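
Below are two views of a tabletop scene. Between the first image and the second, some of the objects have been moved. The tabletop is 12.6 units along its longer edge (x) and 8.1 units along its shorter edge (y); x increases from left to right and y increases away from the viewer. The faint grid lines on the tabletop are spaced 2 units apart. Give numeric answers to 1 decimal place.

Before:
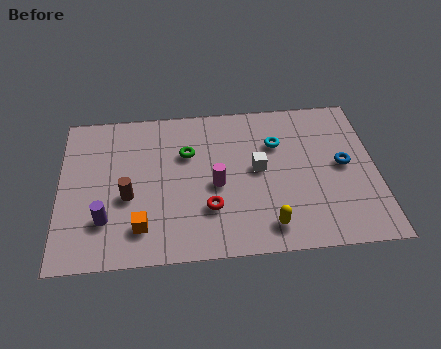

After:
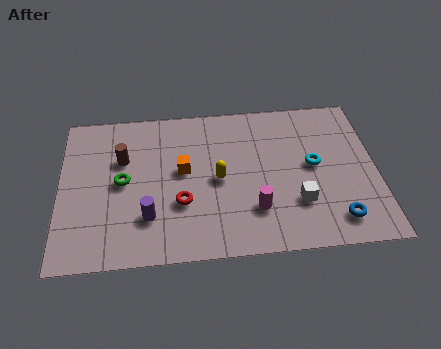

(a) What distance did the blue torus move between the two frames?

2.8

From (11.3, 4.2) to (10.9, 1.4), the blue torus covered √(0.4² + 2.8²) ≈ 2.8 units.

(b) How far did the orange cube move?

3.3

The orange cube moved from about (3.2, 1.7) to (4.9, 4.5), a distance of √(1.7² + 2.8²) ≈ 3.3.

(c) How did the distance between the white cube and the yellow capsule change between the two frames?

+0.4

Before: roughly 3.0 units apart; after: 3.4. That's 0.4 units further apart.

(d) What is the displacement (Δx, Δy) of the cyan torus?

(1.4, -1.3)

The cyan torus started near (8.7, 5.6) and ended near (10.1, 4.3).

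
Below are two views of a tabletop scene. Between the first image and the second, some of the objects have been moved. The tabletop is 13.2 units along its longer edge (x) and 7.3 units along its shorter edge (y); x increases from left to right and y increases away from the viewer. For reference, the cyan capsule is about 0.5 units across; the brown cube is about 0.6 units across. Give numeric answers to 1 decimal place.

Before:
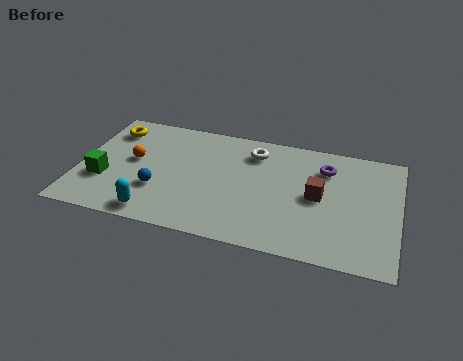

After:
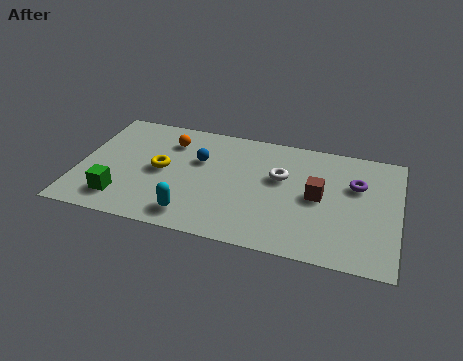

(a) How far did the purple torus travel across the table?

1.5

The purple torus moved from about (10.1, 5.5) to (11.4, 4.8), a distance of √(1.3² + 0.7²) ≈ 1.5.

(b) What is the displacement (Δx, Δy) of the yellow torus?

(2.3, -2.1)

From the two frames, the yellow torus sits at roughly (1.1, 5.8) before and (3.4, 3.7) after.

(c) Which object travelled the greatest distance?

the yellow torus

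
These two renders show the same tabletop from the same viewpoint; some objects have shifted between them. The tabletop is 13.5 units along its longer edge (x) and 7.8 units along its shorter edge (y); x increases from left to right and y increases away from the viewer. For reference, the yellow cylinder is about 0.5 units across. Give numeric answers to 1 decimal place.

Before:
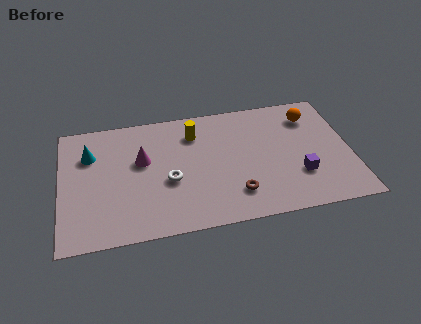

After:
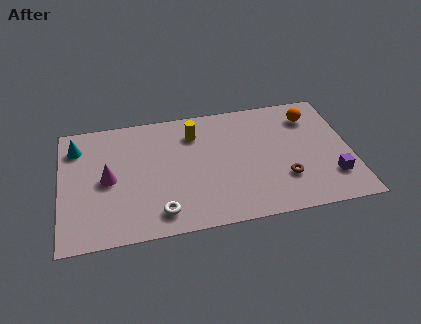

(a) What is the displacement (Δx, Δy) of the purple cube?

(1.5, -0.4)

From the two frames, the purple cube sits at roughly (11.0, 2.4) before and (12.5, 2.0) after.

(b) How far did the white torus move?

2.0

The white torus was near (5.0, 3.2) before and (4.5, 1.3) after, so it travelled √(0.5² + 1.9²) ≈ 2.0 units.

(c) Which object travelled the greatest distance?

the brown torus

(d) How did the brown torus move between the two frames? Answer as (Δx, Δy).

(2.3, 0.5)

The brown torus started near (8.0, 1.8) and ended near (10.3, 2.3).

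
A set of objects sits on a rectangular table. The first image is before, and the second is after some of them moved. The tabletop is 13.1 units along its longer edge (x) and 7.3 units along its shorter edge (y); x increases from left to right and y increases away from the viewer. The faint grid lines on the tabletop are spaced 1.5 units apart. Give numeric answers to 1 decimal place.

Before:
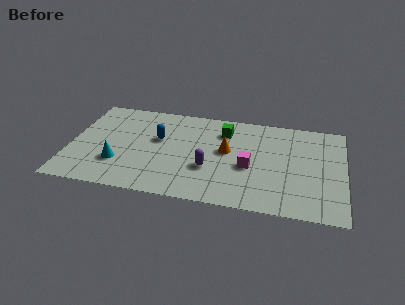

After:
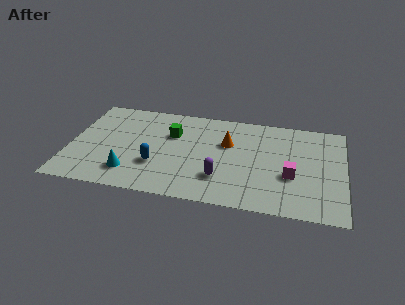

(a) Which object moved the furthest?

the green cube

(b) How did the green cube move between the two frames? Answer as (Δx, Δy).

(-2.5, -0.7)

The green cube started near (7.3, 5.6) and ended near (4.8, 4.9).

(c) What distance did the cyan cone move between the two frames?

0.8

From (2.4, 2.2) to (3.0, 1.6), the cyan cone covered √(0.6² + 0.6²) ≈ 0.8 units.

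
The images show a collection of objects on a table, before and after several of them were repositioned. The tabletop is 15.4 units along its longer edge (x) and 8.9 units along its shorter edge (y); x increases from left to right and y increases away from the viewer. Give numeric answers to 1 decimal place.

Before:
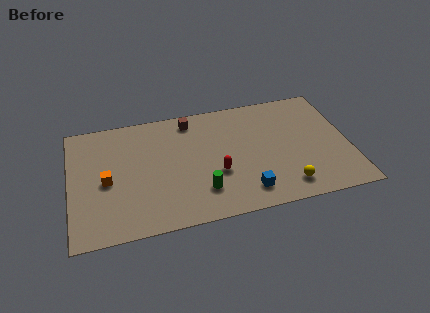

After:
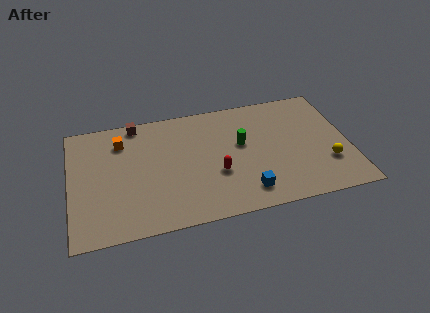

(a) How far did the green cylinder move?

3.8

The green cylinder moved from about (7.1, 2.2) to (9.5, 5.2), a distance of √(2.4² + 3.0²) ≈ 3.8.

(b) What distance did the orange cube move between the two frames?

2.9

From (2.0, 4.1) to (2.9, 6.9), the orange cube covered √(0.9² + 2.8²) ≈ 2.9 units.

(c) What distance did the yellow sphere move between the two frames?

2.7

The yellow sphere moved from about (11.7, 1.5) to (14.1, 2.7), a distance of √(2.4² + 1.2²) ≈ 2.7.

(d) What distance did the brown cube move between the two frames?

3.0

The brown cube moved from about (6.8, 7.7) to (3.8, 8.1), a distance of √(3.0² + 0.4²) ≈ 3.0.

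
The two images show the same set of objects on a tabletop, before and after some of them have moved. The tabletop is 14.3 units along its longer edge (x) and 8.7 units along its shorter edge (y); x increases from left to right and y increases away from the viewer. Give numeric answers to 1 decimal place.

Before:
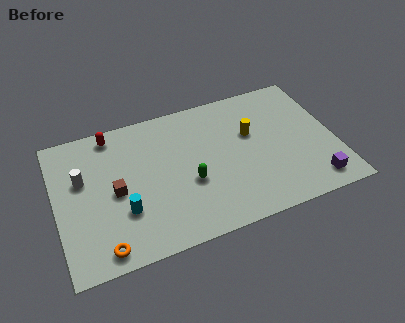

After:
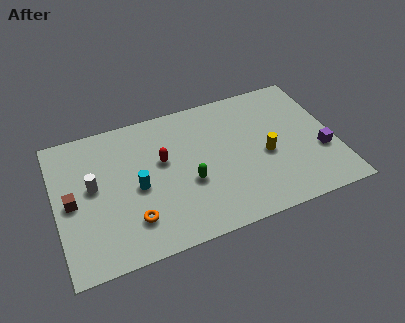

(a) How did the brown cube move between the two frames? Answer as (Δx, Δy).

(-2.2, 0.1)

The brown cube was at about (3.0, 4.1) and moved to about (0.8, 4.2).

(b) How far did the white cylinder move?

0.8

The white cylinder moved from about (1.4, 5.4) to (1.9, 4.8), a distance of √(0.5² + 0.6²) ≈ 0.8.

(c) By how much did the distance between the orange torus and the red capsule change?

-3.2

The distance was about 6.8 in the first image and 3.6 in the second, so they moved 3.2 units closer together.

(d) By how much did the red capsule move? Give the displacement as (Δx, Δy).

(2.4, -2.5)

The red capsule was at about (3.1, 7.7) and moved to about (5.5, 5.2).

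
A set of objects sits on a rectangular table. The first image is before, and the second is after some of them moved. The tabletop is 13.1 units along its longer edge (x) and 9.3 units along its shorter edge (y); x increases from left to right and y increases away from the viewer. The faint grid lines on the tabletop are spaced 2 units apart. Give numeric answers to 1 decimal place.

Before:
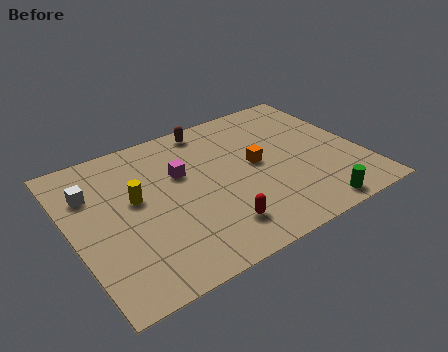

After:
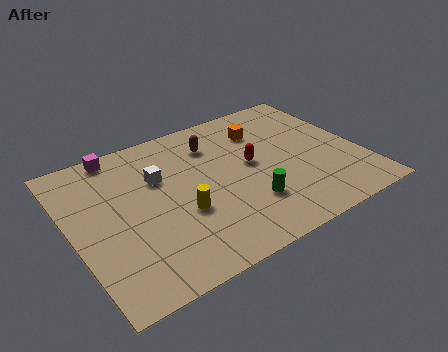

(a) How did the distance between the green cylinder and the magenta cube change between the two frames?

+0.6

They were about 7.1 units apart before and 7.7 after — 0.6 units further apart.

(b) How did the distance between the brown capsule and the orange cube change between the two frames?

-1.5

Before: roughly 3.8 units apart; after: 2.3. That's 1.5 units closer together.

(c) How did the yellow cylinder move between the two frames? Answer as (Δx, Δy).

(1.8, -1.8)

From the two frames, the yellow cylinder sits at roughly (2.9, 5.3) before and (4.7, 3.5) after.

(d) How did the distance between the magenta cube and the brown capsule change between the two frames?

+1.5

They were about 2.9 units apart before and 4.4 after — 1.5 units further apart.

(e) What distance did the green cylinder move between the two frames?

3.1

The green cylinder was near (10.2, 0.9) before and (7.6, 2.6) after, so it travelled √(2.6² + 1.7²) ≈ 3.1 units.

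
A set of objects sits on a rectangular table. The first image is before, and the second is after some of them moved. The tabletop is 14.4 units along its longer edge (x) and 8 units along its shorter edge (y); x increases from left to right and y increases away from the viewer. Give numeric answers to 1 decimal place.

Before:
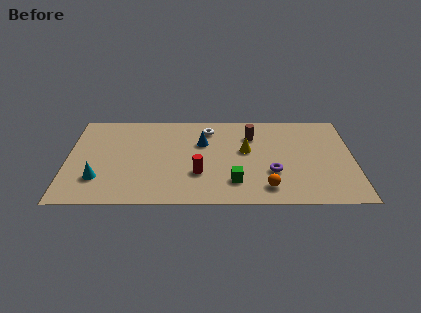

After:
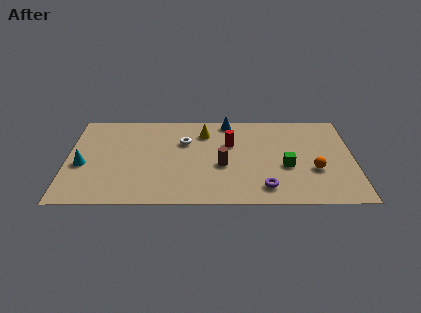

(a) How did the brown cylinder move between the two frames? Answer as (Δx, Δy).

(-1.5, -2.6)

The brown cylinder started near (9.3, 5.9) and ended near (7.8, 3.3).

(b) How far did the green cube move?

2.9

From (8.4, 1.9) to (11.0, 3.2), the green cube covered √(2.6² + 1.3²) ≈ 2.9 units.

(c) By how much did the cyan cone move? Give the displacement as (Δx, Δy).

(-0.8, 1.2)

The cyan cone was at about (1.6, 2.2) and moved to about (0.8, 3.4).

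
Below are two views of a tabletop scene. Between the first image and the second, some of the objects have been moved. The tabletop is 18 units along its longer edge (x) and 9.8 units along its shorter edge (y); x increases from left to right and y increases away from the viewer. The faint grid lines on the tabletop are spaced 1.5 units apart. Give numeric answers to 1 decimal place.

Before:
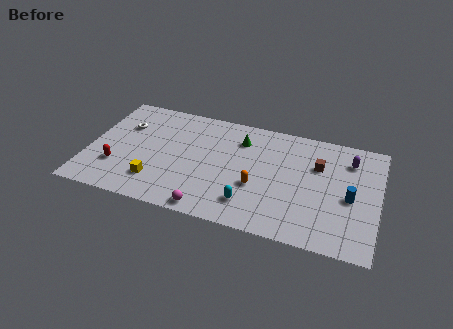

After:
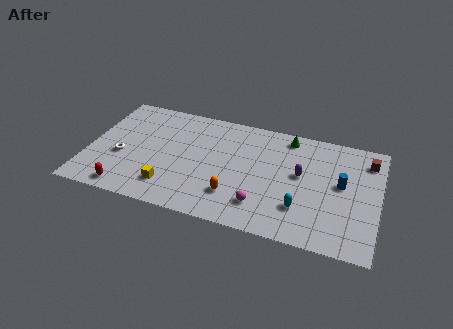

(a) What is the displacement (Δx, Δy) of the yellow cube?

(0.9, -0.2)

The yellow cube started near (4.4, 2.3) and ended near (5.3, 2.1).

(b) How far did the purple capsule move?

3.6

The purple capsule moved from about (16.1, 7.6) to (13.2, 5.5), a distance of √(2.9² + 2.1²) ≈ 3.6.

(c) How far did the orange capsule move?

1.8

The orange capsule moved from about (10.6, 3.7) to (9.3, 2.5), a distance of √(1.3² + 1.2²) ≈ 1.8.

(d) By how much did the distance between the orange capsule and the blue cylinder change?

+1.3

Before: roughly 5.7 units apart; after: 7.0. That's 1.3 units further apart.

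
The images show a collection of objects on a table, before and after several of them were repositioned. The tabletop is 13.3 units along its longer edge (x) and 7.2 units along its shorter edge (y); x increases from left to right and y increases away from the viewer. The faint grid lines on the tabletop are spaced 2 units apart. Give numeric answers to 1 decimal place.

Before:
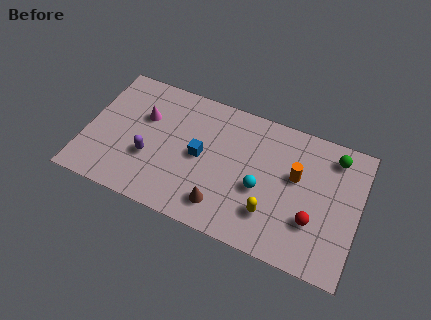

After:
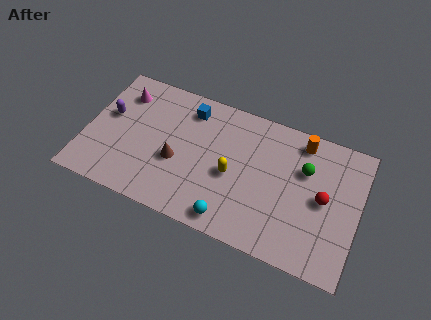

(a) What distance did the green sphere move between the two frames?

1.8

The green sphere moved from about (11.9, 6.0) to (10.6, 4.8), a distance of √(1.3² + 1.2²) ≈ 1.8.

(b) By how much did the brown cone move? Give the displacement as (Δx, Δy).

(-2.4, 1.5)

The brown cone started near (6.9, 1.4) and ended near (4.5, 2.9).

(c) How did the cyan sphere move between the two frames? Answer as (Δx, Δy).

(-1.2, -2.1)

The cyan sphere started near (8.6, 3.0) and ended near (7.4, 0.9).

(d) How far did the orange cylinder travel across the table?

1.9

From (10.2, 4.3) to (10.3, 6.2), the orange cylinder covered √(0.1² + 1.9²) ≈ 1.9 units.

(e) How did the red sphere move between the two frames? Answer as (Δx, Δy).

(0.4, 1.3)

The red sphere was at about (11.2, 2.3) and moved to about (11.6, 3.6).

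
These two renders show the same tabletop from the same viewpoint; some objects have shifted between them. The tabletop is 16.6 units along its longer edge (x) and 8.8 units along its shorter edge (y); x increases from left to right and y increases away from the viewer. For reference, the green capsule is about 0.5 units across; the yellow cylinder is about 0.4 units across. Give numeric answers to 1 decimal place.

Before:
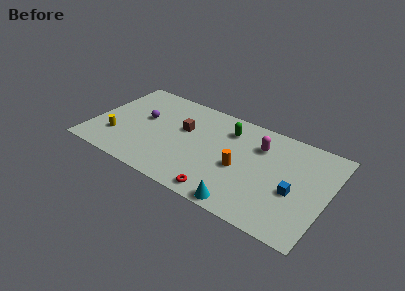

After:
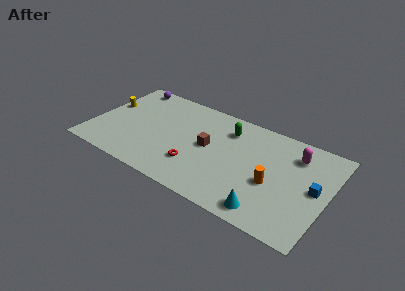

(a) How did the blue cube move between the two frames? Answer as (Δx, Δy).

(1.3, 0.9)

From the two frames, the blue cube sits at roughly (14.4, 3.6) before and (15.7, 4.5) after.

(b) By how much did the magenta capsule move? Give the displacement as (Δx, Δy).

(2.5, 0.4)

From the two frames, the magenta capsule sits at roughly (11.6, 6.4) before and (14.1, 6.8) after.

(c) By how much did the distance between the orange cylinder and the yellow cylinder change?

+3.4

Before: roughly 8.8 units apart; after: 12.2. That's 3.4 units further apart.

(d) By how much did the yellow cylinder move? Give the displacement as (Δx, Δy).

(-1.1, 2.8)

The yellow cylinder was at about (1.9, 2.5) and moved to about (0.8, 5.3).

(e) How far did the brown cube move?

2.1

The brown cube was near (6.3, 5.4) before and (8.2, 4.6) after, so it travelled √(1.9² + 0.8²) ≈ 2.1 units.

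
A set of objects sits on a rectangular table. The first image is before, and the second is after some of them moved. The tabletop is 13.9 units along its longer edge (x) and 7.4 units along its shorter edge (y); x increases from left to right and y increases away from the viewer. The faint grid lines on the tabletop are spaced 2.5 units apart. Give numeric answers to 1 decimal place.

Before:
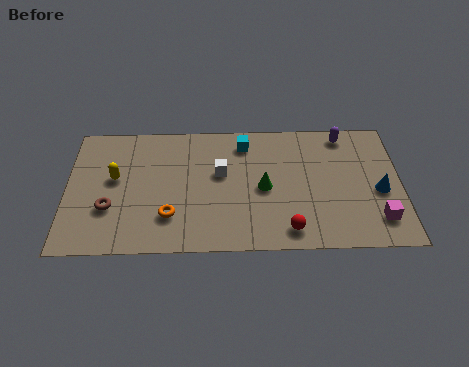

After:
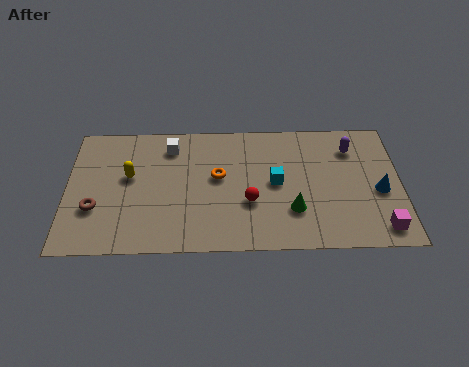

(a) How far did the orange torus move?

3.0

From (4.3, 2.0) to (6.3, 4.2), the orange torus covered √(2.0² + 2.2²) ≈ 3.0 units.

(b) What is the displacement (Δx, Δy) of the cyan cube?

(1.3, -2.3)

The cyan cube started near (7.4, 6.1) and ended near (8.7, 3.8).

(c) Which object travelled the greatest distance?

the orange torus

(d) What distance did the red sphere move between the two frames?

2.3

From (9.2, 1.1) to (7.6, 2.7), the red sphere covered √(1.6² + 1.6²) ≈ 2.3 units.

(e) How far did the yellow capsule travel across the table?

0.6

The yellow capsule was near (2.0, 4.2) before and (2.6, 4.3) after, so it travelled √(0.6² + 0.1²) ≈ 0.6 units.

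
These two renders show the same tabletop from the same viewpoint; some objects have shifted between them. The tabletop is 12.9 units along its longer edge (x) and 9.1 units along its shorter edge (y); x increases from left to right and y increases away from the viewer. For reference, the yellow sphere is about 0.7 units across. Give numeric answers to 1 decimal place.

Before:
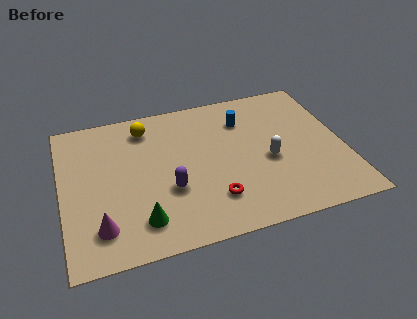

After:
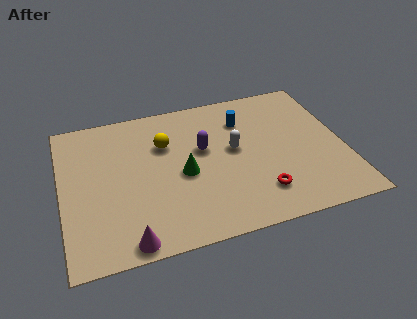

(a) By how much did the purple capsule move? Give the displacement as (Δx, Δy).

(1.7, 2.1)

The purple capsule started near (4.8, 3.3) and ended near (6.5, 5.4).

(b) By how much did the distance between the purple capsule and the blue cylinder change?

-2.7

They were about 5.1 units apart before and 2.4 after — 2.7 units closer together.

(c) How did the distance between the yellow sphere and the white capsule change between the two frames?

-3.2

Before: roughly 6.5 units apart; after: 3.3. That's 3.2 units closer together.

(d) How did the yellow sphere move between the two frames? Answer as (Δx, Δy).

(0.8, -1.3)

The yellow sphere started near (4.0, 7.5) and ended near (4.8, 6.2).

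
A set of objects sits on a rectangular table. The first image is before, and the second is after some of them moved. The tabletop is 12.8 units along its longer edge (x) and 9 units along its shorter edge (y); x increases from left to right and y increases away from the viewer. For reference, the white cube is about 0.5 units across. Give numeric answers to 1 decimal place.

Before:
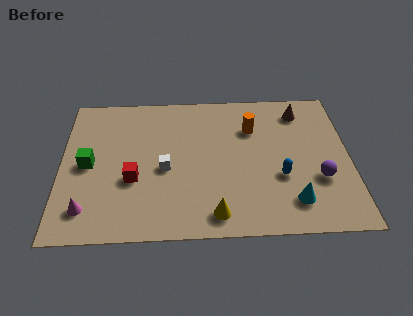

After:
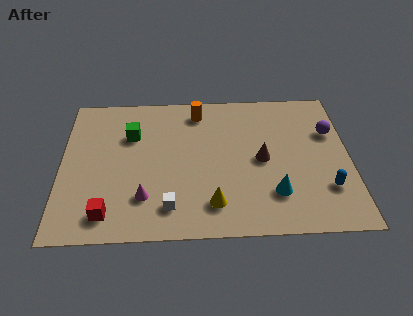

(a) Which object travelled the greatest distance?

the brown cone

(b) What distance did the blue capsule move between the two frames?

2.2

The blue capsule moved from about (9.7, 3.3) to (11.7, 2.5), a distance of √(2.0² + 0.8²) ≈ 2.2.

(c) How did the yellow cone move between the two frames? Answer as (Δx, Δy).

(-0.1, 0.6)

From the two frames, the yellow cone sits at roughly (6.8, 1.2) before and (6.7, 1.8) after.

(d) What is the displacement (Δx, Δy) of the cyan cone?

(-0.8, 0.5)

The cyan cone started near (10.2, 1.8) and ended near (9.4, 2.3).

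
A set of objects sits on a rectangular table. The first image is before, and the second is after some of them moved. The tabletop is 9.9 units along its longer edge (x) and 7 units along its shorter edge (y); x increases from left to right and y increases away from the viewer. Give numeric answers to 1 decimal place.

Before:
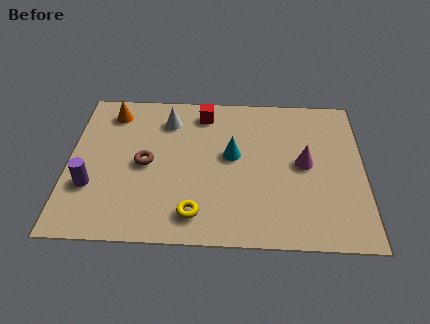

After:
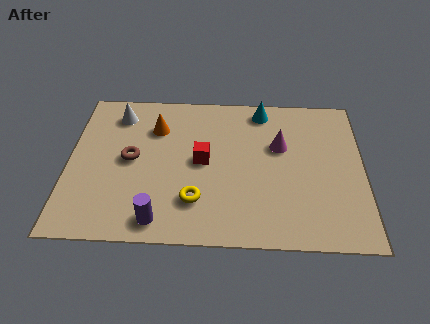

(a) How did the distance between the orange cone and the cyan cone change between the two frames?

-0.8

Before: roughly 4.5 units apart; after: 3.7. That's 0.8 units closer together.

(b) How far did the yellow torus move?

0.6

The yellow torus moved from about (4.3, 1.2) to (4.3, 1.8), a distance of √(0.0² + 0.6²) ≈ 0.6.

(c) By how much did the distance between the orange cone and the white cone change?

-0.5

They were about 1.9 units apart before and 1.4 after — 0.5 units closer together.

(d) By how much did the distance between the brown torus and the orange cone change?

-1.0

Before: roughly 2.7 units apart; after: 1.7. That's 1.0 units closer together.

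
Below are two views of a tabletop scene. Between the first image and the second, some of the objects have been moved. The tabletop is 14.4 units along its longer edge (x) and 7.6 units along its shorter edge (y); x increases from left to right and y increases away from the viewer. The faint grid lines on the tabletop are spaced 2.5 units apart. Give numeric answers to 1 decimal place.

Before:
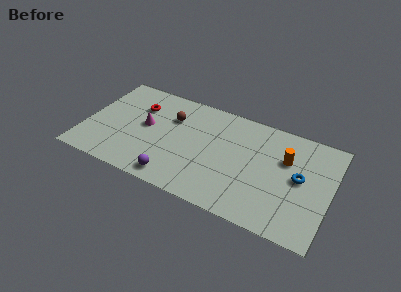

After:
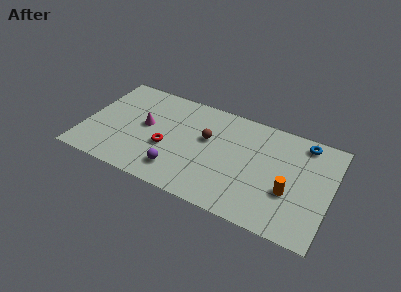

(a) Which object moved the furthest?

the red torus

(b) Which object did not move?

the magenta cone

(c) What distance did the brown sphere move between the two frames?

2.3

The brown sphere moved from about (4.9, 5.3) to (7.1, 4.6), a distance of √(2.2² + 0.7²) ≈ 2.3.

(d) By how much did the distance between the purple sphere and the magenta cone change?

-0.4

Before: roughly 3.7 units apart; after: 3.3. That's 0.4 units closer together.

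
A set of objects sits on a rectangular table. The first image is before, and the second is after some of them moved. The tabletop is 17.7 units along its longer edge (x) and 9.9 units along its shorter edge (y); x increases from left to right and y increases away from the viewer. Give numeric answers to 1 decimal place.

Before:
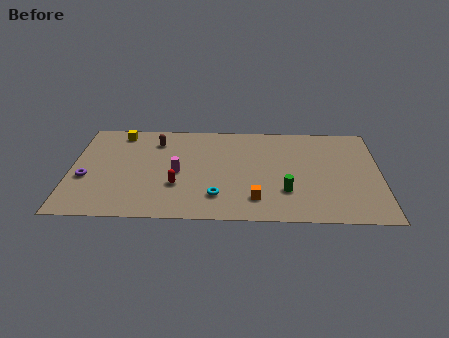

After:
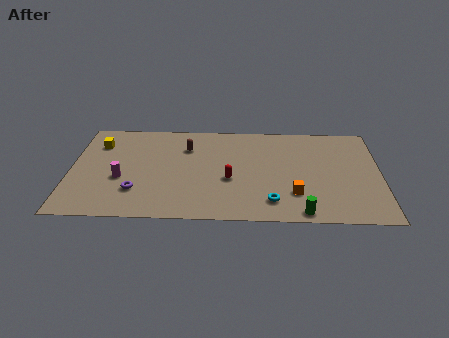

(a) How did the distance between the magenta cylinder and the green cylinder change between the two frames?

+4.3

They were about 6.4 units apart before and 10.7 after — 4.3 units further apart.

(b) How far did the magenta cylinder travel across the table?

3.3

The magenta cylinder was near (6.1, 4.6) before and (2.9, 3.9) after, so it travelled √(3.2² + 0.7²) ≈ 3.3 units.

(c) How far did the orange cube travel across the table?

2.3

The orange cube moved from about (10.6, 2.1) to (12.8, 2.7), a distance of √(2.2² + 0.6²) ≈ 2.3.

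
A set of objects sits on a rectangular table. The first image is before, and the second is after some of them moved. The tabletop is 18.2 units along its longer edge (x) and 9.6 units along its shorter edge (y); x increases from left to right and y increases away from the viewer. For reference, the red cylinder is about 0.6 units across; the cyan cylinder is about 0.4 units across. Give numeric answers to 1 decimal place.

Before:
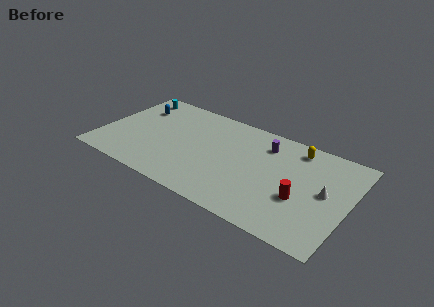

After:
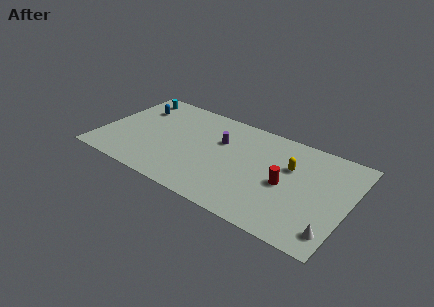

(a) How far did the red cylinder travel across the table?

1.4

The red cylinder was near (14.9, 3.6) before and (13.7, 4.4) after, so it travelled √(1.2² + 0.8²) ≈ 1.4 units.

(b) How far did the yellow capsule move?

2.0

From (14.0, 8.2) to (13.8, 6.2), the yellow capsule covered √(0.2² + 2.0²) ≈ 2.0 units.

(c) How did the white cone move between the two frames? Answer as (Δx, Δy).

(0.9, -3.3)

From the two frames, the white cone sits at roughly (16.5, 5.0) before and (17.4, 1.7) after.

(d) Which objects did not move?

the cyan cylinder and the blue capsule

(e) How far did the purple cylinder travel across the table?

3.4

The purple cylinder moved from about (11.8, 7.5) to (8.6, 6.3), a distance of √(3.2² + 1.2²) ≈ 3.4.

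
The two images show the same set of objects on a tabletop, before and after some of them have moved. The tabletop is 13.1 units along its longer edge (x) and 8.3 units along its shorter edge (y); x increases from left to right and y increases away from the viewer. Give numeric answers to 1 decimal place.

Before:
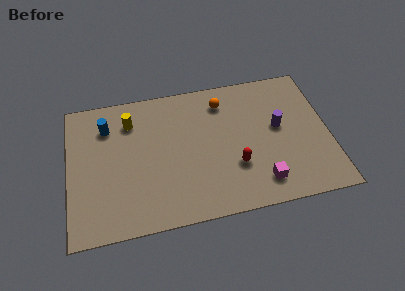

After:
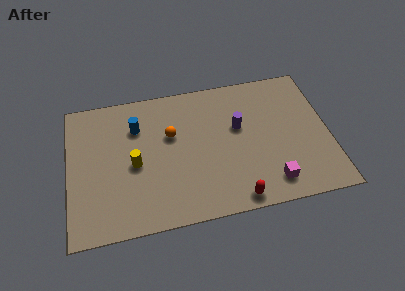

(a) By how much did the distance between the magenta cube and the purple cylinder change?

+0.6

They were about 3.3 units apart before and 3.9 after — 0.6 units further apart.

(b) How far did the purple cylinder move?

2.0

The purple cylinder was near (10.6, 4.6) before and (8.6, 5.0) after, so it travelled √(2.0² + 0.4²) ≈ 2.0 units.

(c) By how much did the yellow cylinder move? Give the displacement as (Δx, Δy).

(0.1, -2.6)

The yellow cylinder started near (3.2, 6.4) and ended near (3.3, 3.8).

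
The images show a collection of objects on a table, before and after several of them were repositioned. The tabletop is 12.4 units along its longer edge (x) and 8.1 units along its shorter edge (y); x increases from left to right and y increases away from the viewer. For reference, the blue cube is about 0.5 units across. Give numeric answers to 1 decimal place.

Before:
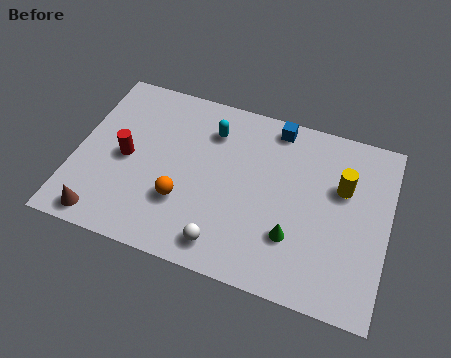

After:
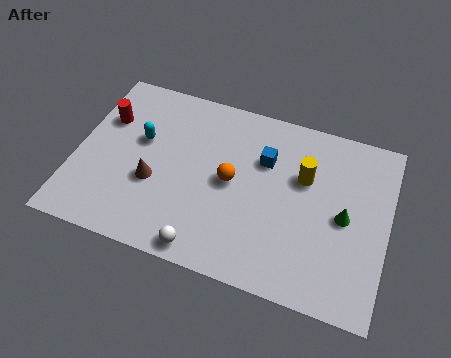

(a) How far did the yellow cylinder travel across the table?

1.5

From (10.5, 5.2) to (9.0, 5.2), the yellow cylinder covered √(1.5² + 0.0²) ≈ 1.5 units.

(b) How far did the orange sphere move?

2.3

The orange sphere moved from about (4.4, 2.6) to (6.2, 4.1), a distance of √(1.8² + 1.5²) ≈ 2.3.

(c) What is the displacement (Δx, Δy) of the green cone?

(1.9, 1.5)

The green cone started near (8.8, 2.4) and ended near (10.7, 3.9).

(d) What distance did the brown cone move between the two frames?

2.8

From (1.4, 0.9) to (3.2, 3.1), the brown cone covered √(1.8² + 2.2²) ≈ 2.8 units.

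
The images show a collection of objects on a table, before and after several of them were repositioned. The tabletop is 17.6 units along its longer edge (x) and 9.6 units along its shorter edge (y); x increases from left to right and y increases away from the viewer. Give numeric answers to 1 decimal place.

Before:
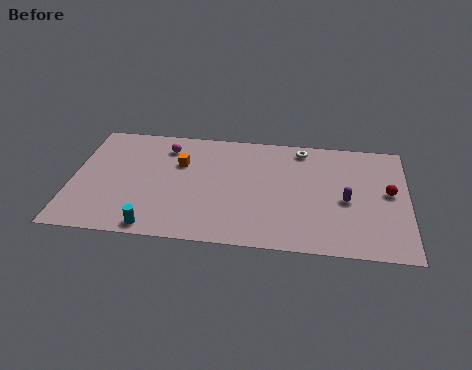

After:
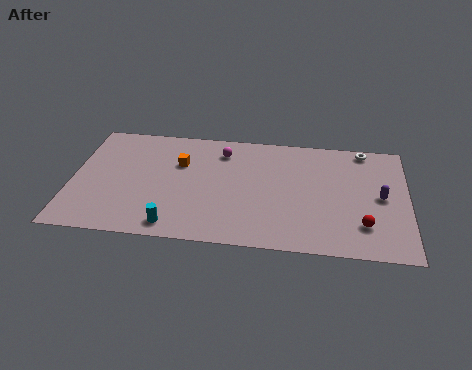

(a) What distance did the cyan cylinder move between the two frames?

1.0

The cyan cylinder was near (4.5, 0.9) before and (5.5, 1.2) after, so it travelled √(1.0² + 0.3²) ≈ 1.0 units.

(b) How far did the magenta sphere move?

3.0

From (4.8, 7.7) to (7.8, 7.7), the magenta sphere covered √(3.0² + 0.0²) ≈ 3.0 units.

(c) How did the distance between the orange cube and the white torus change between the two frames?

+3.3

The distance was about 6.7 in the first image and 10.0 in the second, so they moved 3.3 units further apart.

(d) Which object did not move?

the orange cube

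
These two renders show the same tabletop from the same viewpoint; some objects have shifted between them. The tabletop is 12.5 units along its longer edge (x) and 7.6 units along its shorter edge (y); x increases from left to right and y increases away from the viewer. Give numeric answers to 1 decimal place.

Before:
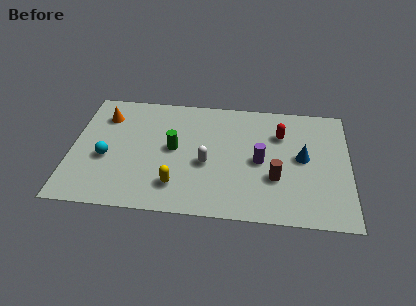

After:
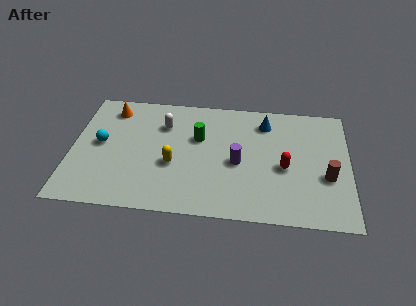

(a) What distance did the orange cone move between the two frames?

0.6

From (1.4, 5.8) to (1.7, 6.3), the orange cone covered √(0.3² + 0.5²) ≈ 0.6 units.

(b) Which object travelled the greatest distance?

the white capsule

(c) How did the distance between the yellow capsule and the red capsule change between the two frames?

-0.9

Before: roughly 5.9 units apart; after: 5.0. That's 0.9 units closer together.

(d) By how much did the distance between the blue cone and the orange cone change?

-2.2

The distance was about 9.2 in the first image and 7.0 in the second, so they moved 2.2 units closer together.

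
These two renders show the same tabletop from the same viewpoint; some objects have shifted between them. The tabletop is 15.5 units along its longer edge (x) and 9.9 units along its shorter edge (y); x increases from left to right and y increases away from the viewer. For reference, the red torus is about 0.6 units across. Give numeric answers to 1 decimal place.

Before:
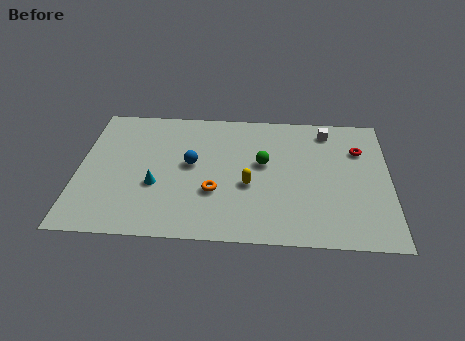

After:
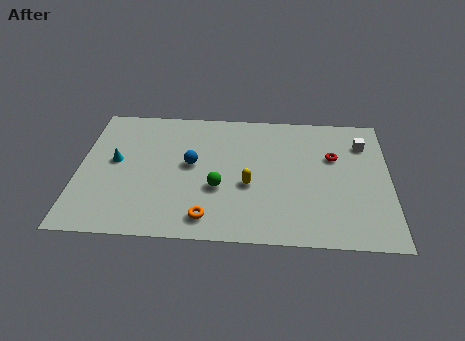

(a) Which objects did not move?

the blue sphere and the yellow capsule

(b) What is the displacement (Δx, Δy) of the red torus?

(-1.3, -0.6)

From the two frames, the red torus sits at roughly (14.0, 7.0) before and (12.7, 6.4) after.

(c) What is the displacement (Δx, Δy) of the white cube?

(1.8, -0.9)

The white cube started near (12.4, 8.4) and ended near (14.2, 7.5).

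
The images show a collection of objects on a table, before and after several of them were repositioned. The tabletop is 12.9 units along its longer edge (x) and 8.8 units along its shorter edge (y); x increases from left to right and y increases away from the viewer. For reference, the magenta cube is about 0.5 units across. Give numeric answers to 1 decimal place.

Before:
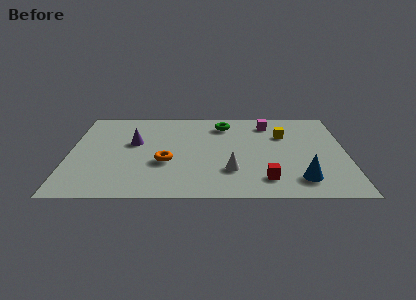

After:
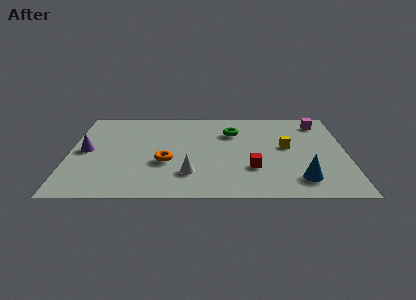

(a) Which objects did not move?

the blue cone and the orange torus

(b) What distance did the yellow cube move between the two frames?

1.2

The yellow cube moved from about (10.0, 6.0) to (10.1, 4.8), a distance of √(0.1² + 1.2²) ≈ 1.2.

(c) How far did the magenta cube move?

2.4

From (9.3, 7.2) to (11.7, 7.3), the magenta cube covered √(2.4² + 0.1²) ≈ 2.4 units.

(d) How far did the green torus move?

0.9

The green torus moved from about (7.2, 7.1) to (7.6, 6.3), a distance of √(0.4² + 0.8²) ≈ 0.9.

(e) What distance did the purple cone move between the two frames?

2.3

The purple cone was near (3.0, 5.2) before and (0.8, 4.4) after, so it travelled √(2.2² + 0.8²) ≈ 2.3 units.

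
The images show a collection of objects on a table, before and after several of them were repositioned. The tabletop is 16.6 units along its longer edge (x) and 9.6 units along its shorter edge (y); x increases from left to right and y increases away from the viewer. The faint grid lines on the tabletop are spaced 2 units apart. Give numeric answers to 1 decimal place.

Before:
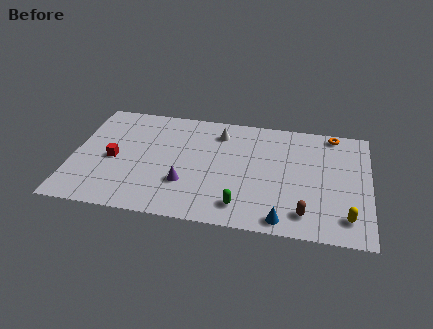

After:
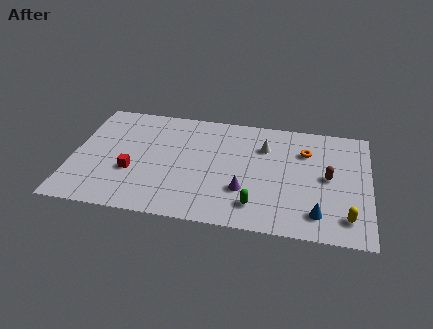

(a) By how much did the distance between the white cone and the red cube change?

+1.4

They were about 6.7 units apart before and 8.1 after — 1.4 units further apart.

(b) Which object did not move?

the yellow capsule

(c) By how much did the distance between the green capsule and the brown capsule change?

+1.4

Before: roughly 3.5 units apart; after: 4.9. That's 1.4 units further apart.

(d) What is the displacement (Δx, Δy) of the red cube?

(1.1, -0.9)

The red cube was at about (2.3, 4.4) and moved to about (3.4, 3.5).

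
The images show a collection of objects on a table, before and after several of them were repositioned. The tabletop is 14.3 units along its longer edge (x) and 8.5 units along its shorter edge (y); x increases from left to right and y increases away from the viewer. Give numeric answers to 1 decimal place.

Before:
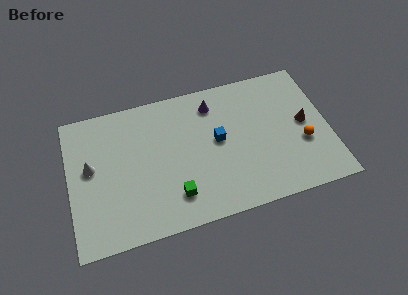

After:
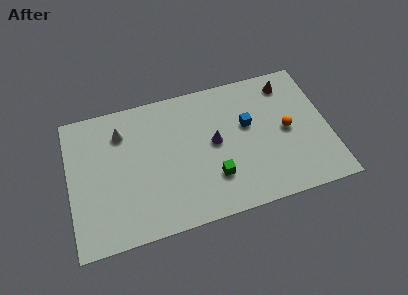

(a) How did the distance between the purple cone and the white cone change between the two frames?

-1.8

They were about 7.2 units apart before and 5.4 after — 1.8 units closer together.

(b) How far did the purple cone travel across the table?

2.4

The purple cone moved from about (8.1, 6.9) to (8.0, 4.5), a distance of √(0.1² + 2.4²) ≈ 2.4.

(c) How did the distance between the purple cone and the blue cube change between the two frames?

-0.3

The distance was about 2.3 in the first image and 2.0 in the second, so they moved 0.3 units closer together.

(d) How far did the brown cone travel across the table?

2.8

The brown cone moved from about (13.0, 4.4) to (12.3, 7.1), a distance of √(0.7² + 2.7²) ≈ 2.8.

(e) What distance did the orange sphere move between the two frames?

1.3

From (12.8, 3.2) to (12.0, 4.2), the orange sphere covered √(0.8² + 1.0²) ≈ 1.3 units.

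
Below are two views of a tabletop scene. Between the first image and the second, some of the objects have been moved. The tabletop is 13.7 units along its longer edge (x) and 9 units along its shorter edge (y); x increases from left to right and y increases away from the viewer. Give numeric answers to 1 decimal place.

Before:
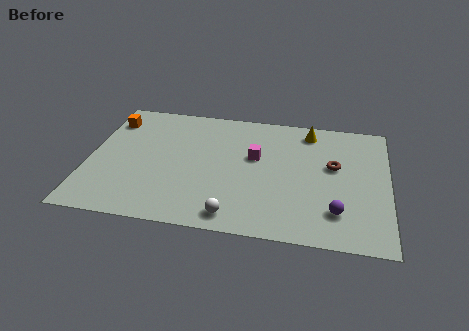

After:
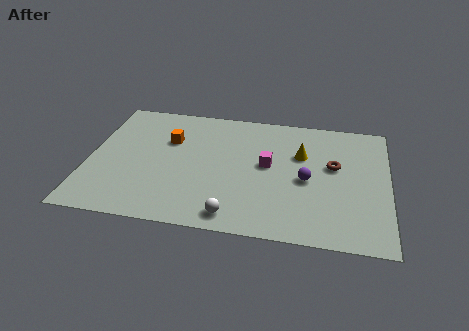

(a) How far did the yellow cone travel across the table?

1.8

The yellow cone moved from about (10.0, 7.7) to (9.7, 5.9), a distance of √(0.3² + 1.8²) ≈ 1.8.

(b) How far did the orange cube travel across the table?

3.0

The orange cube moved from about (0.8, 7.1) to (3.6, 6.0), a distance of √(2.8² + 1.1²) ≈ 3.0.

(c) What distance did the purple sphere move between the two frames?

2.4

The purple sphere was near (11.4, 2.1) before and (10.0, 4.1) after, so it travelled √(1.4² + 2.0²) ≈ 2.4 units.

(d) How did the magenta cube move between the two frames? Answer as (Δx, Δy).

(0.6, -0.5)

From the two frames, the magenta cube sits at roughly (7.6, 5.4) before and (8.2, 4.9) after.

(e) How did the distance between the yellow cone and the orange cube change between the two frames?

-3.1

They were about 9.2 units apart before and 6.1 after — 3.1 units closer together.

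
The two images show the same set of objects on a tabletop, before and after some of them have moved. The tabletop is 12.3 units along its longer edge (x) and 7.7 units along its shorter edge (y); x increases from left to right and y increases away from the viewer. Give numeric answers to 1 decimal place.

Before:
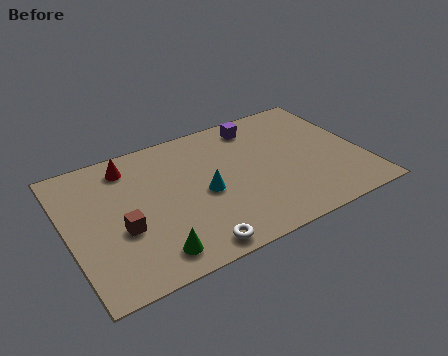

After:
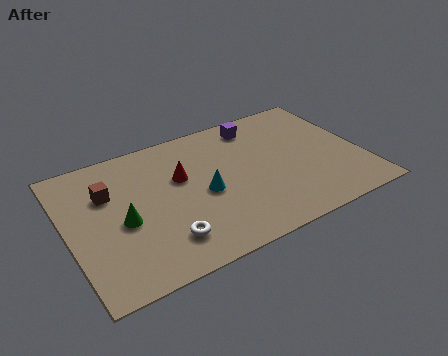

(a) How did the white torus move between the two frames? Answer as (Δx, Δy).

(-1.0, 0.9)

The white torus started near (4.7, 0.8) and ended near (3.7, 1.7).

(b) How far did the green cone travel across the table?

2.4

From (3.1, 1.2) to (2.2, 3.4), the green cone covered √(0.9² + 2.2²) ≈ 2.4 units.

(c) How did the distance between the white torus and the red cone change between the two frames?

-2.6

They were about 5.9 units apart before and 3.3 after — 2.6 units closer together.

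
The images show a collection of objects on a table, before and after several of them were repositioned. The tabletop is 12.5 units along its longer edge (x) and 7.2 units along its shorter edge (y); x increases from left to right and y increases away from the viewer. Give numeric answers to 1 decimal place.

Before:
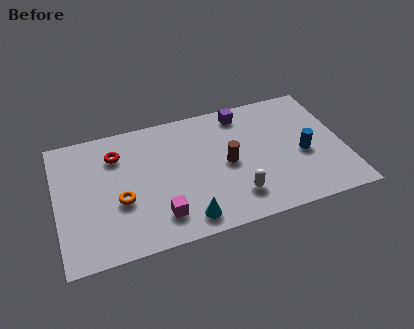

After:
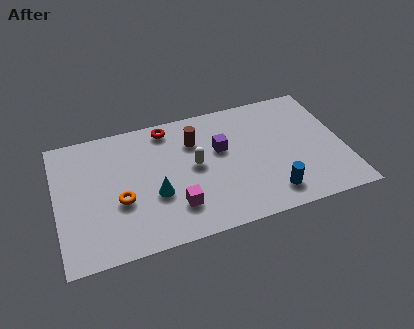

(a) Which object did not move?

the orange torus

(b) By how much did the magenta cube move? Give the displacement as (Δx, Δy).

(0.7, 0.3)

The magenta cube was at about (4.3, 1.5) and moved to about (5.0, 1.8).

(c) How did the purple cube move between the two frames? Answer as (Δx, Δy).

(-1.1, -1.8)

The purple cube was at about (8.3, 6.2) and moved to about (7.2, 4.4).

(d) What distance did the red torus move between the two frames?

2.5

The red torus was near (2.7, 5.4) before and (5.0, 6.3) after, so it travelled √(2.3² + 0.9²) ≈ 2.5 units.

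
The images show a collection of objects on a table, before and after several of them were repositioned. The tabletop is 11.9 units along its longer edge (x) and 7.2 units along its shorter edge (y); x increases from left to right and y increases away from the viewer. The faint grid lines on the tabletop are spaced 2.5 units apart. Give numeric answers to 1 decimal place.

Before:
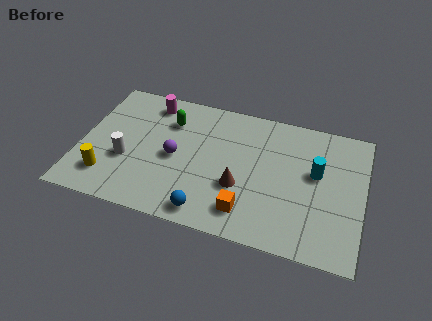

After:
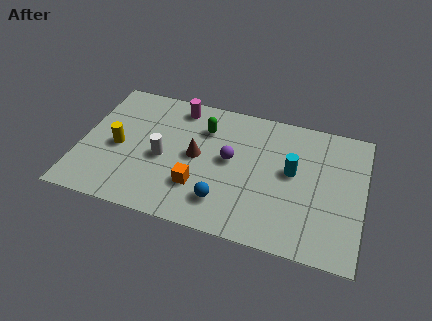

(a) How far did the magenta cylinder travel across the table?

1.2

From (2.7, 6.1) to (3.9, 6.2), the magenta cylinder covered √(1.2² + 0.1²) ≈ 1.2 units.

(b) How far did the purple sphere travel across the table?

2.4

From (4.0, 3.4) to (6.3, 3.9), the purple sphere covered √(2.3² + 0.5²) ≈ 2.4 units.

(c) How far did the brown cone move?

2.2

From (6.8, 2.6) to (4.9, 3.7), the brown cone covered √(1.9² + 1.1²) ≈ 2.2 units.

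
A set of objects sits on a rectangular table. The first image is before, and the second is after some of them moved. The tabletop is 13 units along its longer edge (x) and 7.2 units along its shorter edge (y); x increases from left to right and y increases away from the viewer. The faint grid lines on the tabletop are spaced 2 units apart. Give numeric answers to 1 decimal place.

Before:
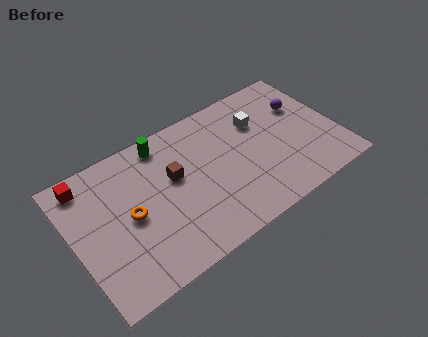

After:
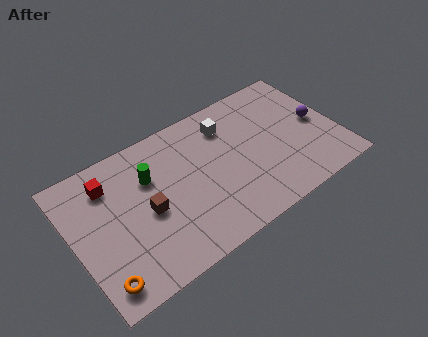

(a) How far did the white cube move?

1.6

From (9.4, 5.0) to (7.9, 5.6), the white cube covered √(1.5² + 0.6²) ≈ 1.6 units.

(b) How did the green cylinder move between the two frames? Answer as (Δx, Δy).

(-0.9, -1.4)

The green cylinder was at about (4.8, 6.3) and moved to about (3.9, 4.9).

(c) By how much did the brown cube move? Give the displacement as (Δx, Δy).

(-1.5, -1.0)

From the two frames, the brown cube sits at roughly (5.0, 4.3) before and (3.5, 3.3) after.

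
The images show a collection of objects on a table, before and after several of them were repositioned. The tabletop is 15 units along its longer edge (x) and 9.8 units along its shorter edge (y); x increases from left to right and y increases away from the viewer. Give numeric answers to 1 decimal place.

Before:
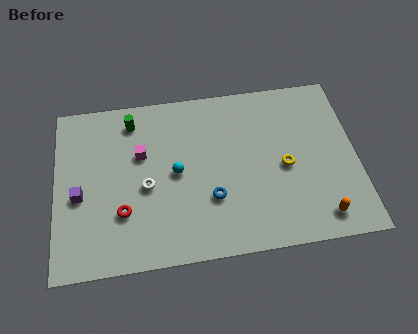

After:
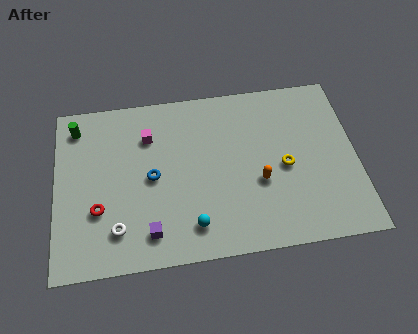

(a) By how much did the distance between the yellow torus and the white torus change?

+1.8

The distance was about 6.9 in the first image and 8.7 in the second, so they moved 1.8 units further apart.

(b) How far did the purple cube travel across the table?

4.2

From (1.2, 4.2) to (4.6, 1.7), the purple cube covered √(3.4² + 2.5²) ≈ 4.2 units.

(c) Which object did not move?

the yellow torus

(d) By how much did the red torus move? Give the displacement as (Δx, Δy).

(-1.2, 0.3)

From the two frames, the red torus sits at roughly (3.3, 3.0) before and (2.1, 3.3) after.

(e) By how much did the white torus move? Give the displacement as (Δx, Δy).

(-1.5, -2.2)

The white torus was at about (4.5, 4.3) and moved to about (3.0, 2.1).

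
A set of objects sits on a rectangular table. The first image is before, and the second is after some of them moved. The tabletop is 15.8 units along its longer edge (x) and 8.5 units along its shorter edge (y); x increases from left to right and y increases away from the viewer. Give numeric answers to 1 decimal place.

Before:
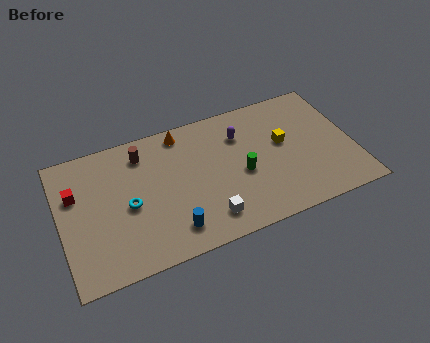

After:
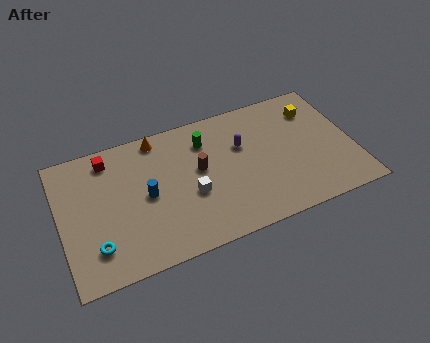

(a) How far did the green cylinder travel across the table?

3.3

The green cylinder was near (9.7, 3.7) before and (8.0, 6.5) after, so it travelled √(1.7² + 2.8²) ≈ 3.3 units.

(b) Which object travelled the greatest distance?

the brown cylinder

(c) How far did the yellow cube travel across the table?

2.5

The yellow cube moved from about (12.1, 4.9) to (14.0, 6.5), a distance of √(1.9² + 1.6²) ≈ 2.5.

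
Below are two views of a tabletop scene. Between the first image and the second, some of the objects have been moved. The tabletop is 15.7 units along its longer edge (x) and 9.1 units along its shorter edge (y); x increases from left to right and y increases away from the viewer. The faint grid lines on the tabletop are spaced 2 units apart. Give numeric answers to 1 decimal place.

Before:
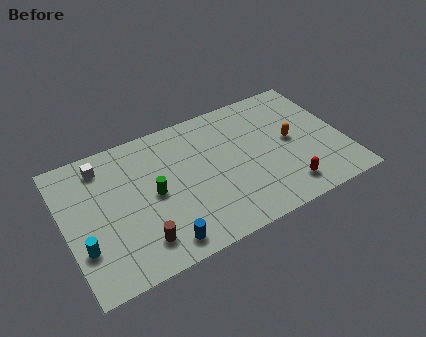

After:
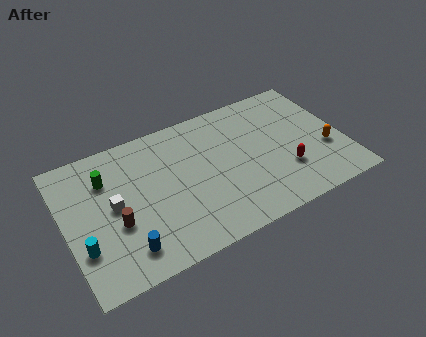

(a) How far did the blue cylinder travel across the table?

2.0

From (4.9, 1.2) to (3.0, 1.7), the blue cylinder covered √(1.9² + 0.5²) ≈ 2.0 units.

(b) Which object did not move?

the cyan cylinder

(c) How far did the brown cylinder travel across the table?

2.0

The brown cylinder moved from about (3.8, 1.8) to (2.7, 3.5), a distance of √(1.1² + 1.7²) ≈ 2.0.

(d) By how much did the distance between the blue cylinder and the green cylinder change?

+1.6

Before: roughly 3.3 units apart; after: 4.9. That's 1.6 units further apart.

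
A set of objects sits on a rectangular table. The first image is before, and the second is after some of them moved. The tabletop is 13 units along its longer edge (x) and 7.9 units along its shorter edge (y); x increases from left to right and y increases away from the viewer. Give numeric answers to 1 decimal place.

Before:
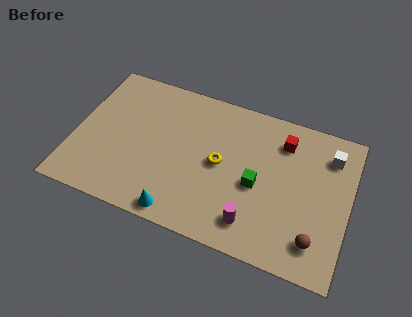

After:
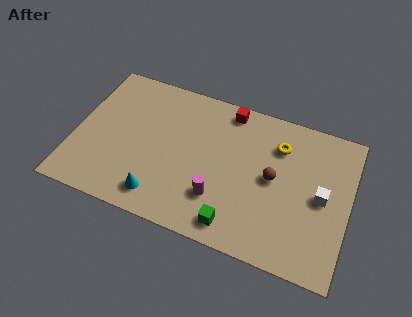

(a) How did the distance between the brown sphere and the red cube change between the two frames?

-1.2

They were about 5.0 units apart before and 3.8 after — 1.2 units closer together.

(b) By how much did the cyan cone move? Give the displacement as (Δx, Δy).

(-1.0, 0.5)

From the two frames, the cyan cone sits at roughly (5.3, 0.8) before and (4.3, 1.3) after.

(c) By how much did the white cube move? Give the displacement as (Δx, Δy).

(-0.2, -2.3)

The white cube was at about (11.9, 6.2) and moved to about (11.7, 3.9).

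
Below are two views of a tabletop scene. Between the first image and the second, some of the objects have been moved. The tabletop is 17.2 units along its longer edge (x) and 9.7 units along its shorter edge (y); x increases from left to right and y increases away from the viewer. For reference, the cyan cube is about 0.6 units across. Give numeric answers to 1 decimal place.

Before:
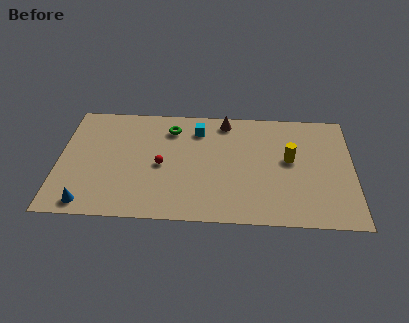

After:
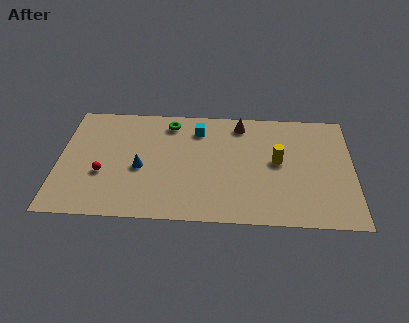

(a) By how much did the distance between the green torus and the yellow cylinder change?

-0.3

The distance was about 7.4 in the first image and 7.1 in the second, so they moved 0.3 units closer together.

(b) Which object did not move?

the cyan cube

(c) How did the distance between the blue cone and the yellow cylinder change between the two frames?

-4.4

They were about 12.5 units apart before and 8.1 after — 4.4 units closer together.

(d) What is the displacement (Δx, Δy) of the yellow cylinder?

(-0.7, -0.2)

The yellow cylinder was at about (13.5, 5.4) and moved to about (12.8, 5.2).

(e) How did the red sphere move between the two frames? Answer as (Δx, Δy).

(-3.4, -0.9)

The red sphere started near (6.0, 4.5) and ended near (2.6, 3.6).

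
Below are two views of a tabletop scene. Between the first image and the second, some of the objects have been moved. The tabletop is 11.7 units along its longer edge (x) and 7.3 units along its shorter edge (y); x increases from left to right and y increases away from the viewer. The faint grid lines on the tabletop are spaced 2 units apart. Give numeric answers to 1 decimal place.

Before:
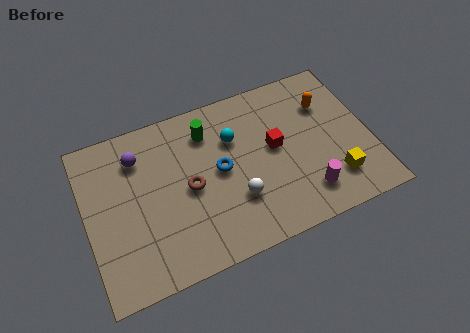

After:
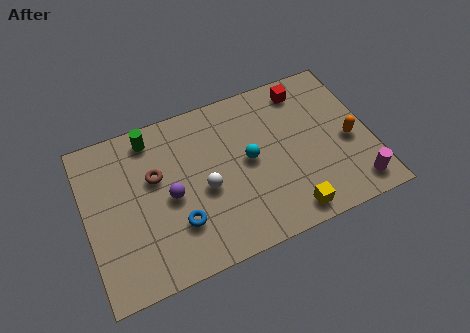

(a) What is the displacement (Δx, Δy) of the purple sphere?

(1.1, -2.2)

The purple sphere was at about (2.3, 5.6) and moved to about (3.4, 3.4).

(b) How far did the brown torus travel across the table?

1.6

From (4.2, 3.5) to (2.9, 4.5), the brown torus covered √(1.3² + 1.0²) ≈ 1.6 units.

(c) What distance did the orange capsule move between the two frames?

2.1

From (10.1, 5.2) to (10.8, 3.2), the orange capsule covered √(0.7² + 2.0²) ≈ 2.1 units.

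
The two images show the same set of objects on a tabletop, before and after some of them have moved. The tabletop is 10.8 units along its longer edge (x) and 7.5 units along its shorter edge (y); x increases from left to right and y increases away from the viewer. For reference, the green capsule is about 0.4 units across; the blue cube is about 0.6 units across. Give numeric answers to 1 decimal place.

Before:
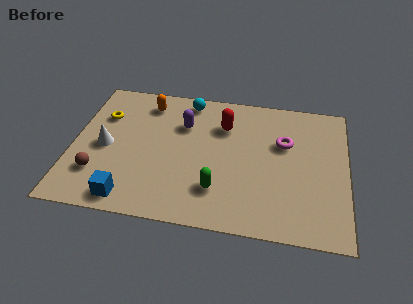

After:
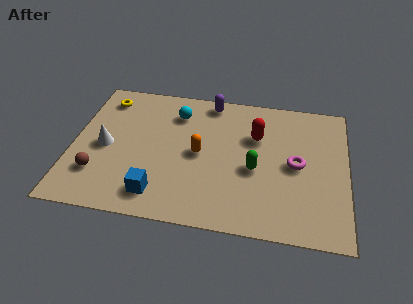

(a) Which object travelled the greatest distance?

the orange capsule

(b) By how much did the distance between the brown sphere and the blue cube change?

+0.8

The distance was about 1.7 in the first image and 2.5 in the second, so they moved 0.8 units further apart.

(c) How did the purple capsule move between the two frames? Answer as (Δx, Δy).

(1.0, 1.5)

The purple capsule started near (4.3, 5.2) and ended near (5.3, 6.7).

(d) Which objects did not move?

the brown sphere and the white cone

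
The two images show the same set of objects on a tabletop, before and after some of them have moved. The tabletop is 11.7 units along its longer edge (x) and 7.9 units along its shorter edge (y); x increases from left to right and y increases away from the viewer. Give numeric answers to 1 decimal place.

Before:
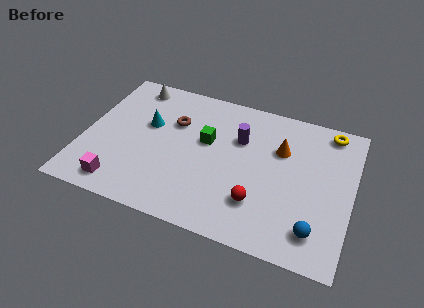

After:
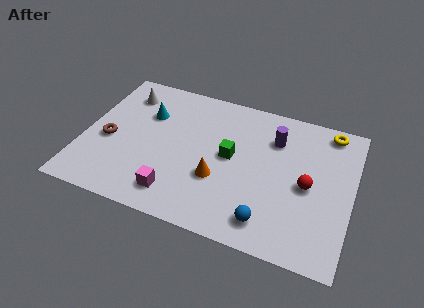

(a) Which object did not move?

the yellow torus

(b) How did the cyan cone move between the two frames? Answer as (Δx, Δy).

(-0.1, 0.6)

The cyan cone was at about (2.7, 4.8) and moved to about (2.6, 5.4).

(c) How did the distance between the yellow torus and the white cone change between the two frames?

+0.3

Before: roughly 8.7 units apart; after: 9.0. That's 0.3 units further apart.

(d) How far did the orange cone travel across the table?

3.5

From (8.5, 5.3) to (6.0, 2.8), the orange cone covered √(2.5² + 2.5²) ≈ 3.5 units.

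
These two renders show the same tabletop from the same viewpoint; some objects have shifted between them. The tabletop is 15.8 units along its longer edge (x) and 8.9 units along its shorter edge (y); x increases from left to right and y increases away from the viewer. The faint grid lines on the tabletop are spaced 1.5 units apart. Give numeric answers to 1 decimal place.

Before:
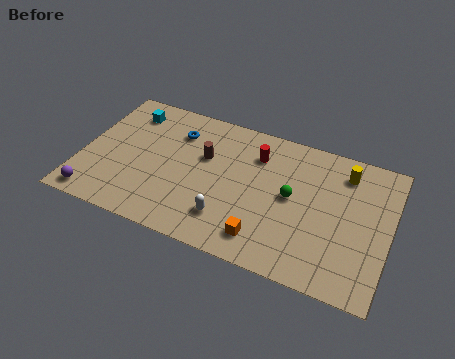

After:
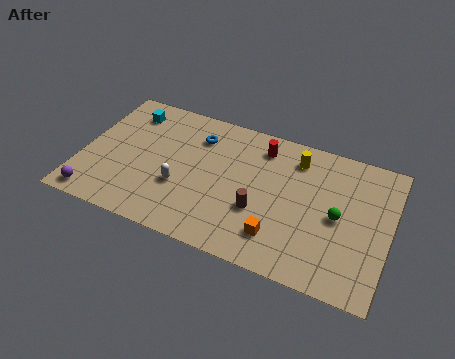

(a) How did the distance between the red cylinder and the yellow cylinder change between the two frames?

-2.7

They were about 4.5 units apart before and 1.8 after — 2.7 units closer together.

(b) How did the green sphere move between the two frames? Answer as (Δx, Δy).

(2.4, -0.4)

The green sphere started near (10.8, 4.7) and ended near (13.2, 4.3).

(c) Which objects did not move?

the purple sphere and the cyan cube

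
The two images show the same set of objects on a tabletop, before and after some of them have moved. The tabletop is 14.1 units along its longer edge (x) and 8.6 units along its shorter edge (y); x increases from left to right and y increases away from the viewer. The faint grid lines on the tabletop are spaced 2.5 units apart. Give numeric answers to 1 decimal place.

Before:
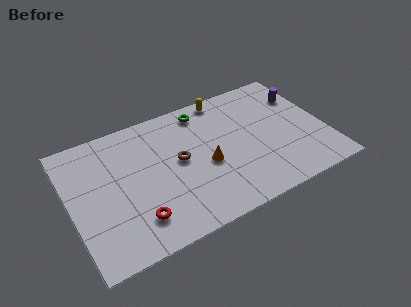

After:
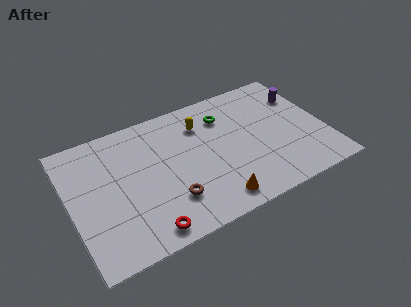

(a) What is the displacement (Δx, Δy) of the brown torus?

(-0.8, -2.3)

The brown torus started near (6.0, 4.6) and ended near (5.2, 2.3).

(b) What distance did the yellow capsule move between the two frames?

2.0

The yellow capsule moved from about (9.0, 7.8) to (7.5, 6.5), a distance of √(1.5² + 1.3²) ≈ 2.0.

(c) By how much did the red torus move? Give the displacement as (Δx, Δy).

(0.4, -0.9)

The red torus started near (3.3, 1.9) and ended near (3.7, 1.0).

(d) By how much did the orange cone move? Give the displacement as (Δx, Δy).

(0.1, -2.5)

From the two frames, the orange cone sits at roughly (7.4, 3.7) before and (7.5, 1.2) after.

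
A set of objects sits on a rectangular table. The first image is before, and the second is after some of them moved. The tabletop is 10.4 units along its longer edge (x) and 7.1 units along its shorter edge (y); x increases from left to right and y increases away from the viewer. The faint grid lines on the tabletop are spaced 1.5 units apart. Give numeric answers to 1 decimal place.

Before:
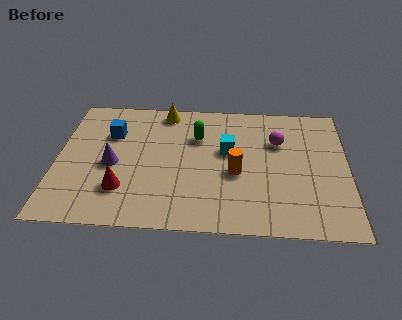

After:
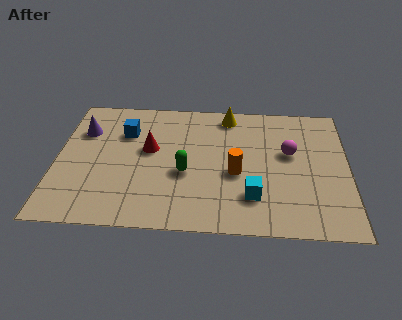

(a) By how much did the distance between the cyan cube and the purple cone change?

+2.7

They were about 4.2 units apart before and 6.9 after — 2.7 units further apart.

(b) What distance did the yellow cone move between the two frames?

2.3

The yellow cone moved from about (3.8, 6.3) to (6.1, 6.2), a distance of √(2.3² + 0.1²) ≈ 2.3.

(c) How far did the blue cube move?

0.5

The blue cube moved from about (1.9, 4.9) to (2.4, 5.0), a distance of √(0.5² + 0.1²) ≈ 0.5.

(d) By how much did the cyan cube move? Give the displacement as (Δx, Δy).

(0.9, -2.4)

The cyan cube was at about (6.1, 4.2) and moved to about (7.0, 1.8).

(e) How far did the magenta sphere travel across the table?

0.7

From (7.9, 4.8) to (8.3, 4.2), the magenta sphere covered √(0.4² + 0.6²) ≈ 0.7 units.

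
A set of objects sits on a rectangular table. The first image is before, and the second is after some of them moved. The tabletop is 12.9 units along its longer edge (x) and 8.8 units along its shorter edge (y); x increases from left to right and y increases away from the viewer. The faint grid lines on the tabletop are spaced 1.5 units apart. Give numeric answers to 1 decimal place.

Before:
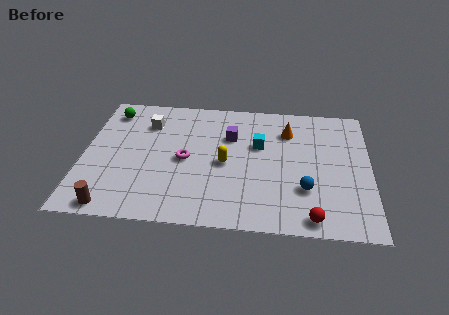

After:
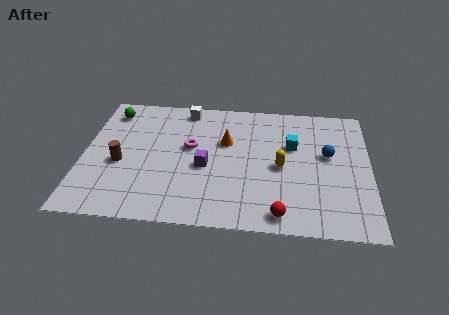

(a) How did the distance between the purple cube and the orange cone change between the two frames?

-0.7

Before: roughly 2.7 units apart; after: 2.0. That's 0.7 units closer together.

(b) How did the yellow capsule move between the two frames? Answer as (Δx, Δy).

(2.5, 0.0)

The yellow capsule started near (6.4, 4.1) and ended near (8.9, 4.1).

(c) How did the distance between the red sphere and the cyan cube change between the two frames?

-0.6

They were about 5.2 units apart before and 4.6 after — 0.6 units closer together.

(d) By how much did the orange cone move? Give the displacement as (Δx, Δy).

(-2.8, -1.0)

The orange cone started near (9.2, 6.6) and ended near (6.4, 5.6).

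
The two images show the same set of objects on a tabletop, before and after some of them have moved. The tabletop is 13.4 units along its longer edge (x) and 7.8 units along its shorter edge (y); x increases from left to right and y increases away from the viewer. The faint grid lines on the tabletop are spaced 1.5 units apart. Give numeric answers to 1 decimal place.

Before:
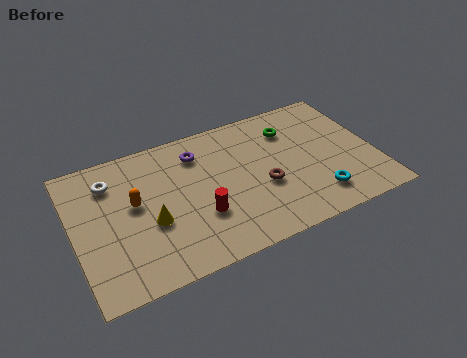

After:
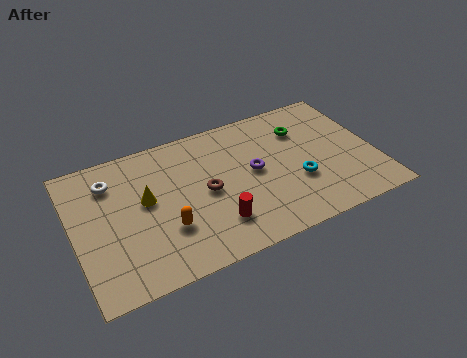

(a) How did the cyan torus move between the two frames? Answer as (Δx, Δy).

(-0.7, 1.2)

The cyan torus started near (10.5, 1.6) and ended near (9.8, 2.8).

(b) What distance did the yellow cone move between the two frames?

1.3

The yellow cone was near (3.3, 3.1) before and (3.2, 4.4) after, so it travelled √(0.1² + 1.3²) ≈ 1.3 units.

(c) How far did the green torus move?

0.5

The green torus moved from about (9.9, 5.9) to (10.4, 5.7), a distance of √(0.5² + 0.2²) ≈ 0.5.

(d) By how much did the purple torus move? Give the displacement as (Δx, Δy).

(2.3, -2.0)

The purple torus started near (5.7, 6.1) and ended near (8.0, 4.1).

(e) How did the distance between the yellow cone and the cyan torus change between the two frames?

-0.6

The distance was about 7.4 in the first image and 6.8 in the second, so they moved 0.6 units closer together.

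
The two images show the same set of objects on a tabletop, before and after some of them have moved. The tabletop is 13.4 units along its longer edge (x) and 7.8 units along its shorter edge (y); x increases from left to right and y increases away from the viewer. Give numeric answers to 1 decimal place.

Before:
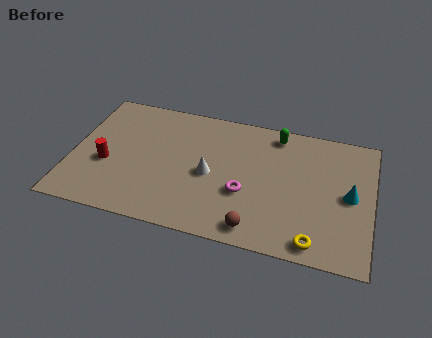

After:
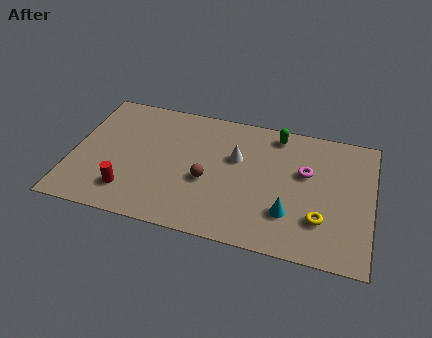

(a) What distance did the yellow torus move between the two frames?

1.3

From (11.0, 0.9) to (11.2, 2.2), the yellow torus covered √(0.2² + 1.3²) ≈ 1.3 units.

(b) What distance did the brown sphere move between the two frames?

3.2

The brown sphere moved from about (8.4, 1.0) to (6.1, 3.2), a distance of √(2.3² + 2.2²) ≈ 3.2.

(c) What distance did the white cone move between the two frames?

1.7

From (6.2, 3.6) to (7.3, 4.9), the white cone covered √(1.1² + 1.3²) ≈ 1.7 units.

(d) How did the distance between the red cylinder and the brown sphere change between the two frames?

-3.4

They were about 7.1 units apart before and 3.7 after — 3.4 units closer together.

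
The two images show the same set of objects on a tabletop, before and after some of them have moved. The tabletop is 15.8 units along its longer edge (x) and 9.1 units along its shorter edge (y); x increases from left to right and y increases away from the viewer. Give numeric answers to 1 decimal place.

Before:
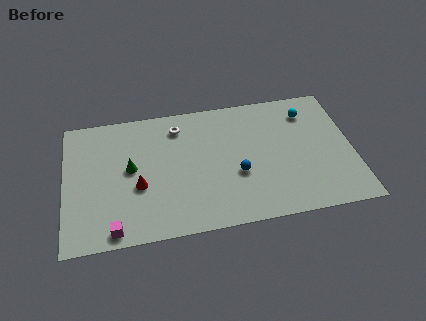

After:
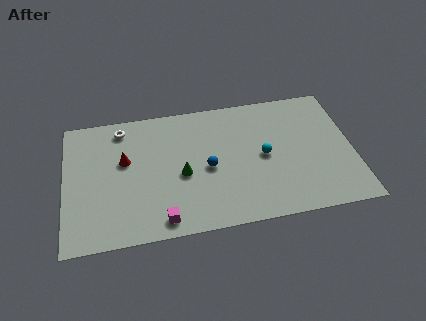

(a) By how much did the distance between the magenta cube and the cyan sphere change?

-6.0

They were about 12.6 units apart before and 6.6 after — 6.0 units closer together.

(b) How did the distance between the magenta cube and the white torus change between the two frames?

-0.5

The distance was about 7.5 in the first image and 7.0 in the second, so they moved 0.5 units closer together.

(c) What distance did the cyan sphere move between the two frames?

3.7

From (13.5, 7.2) to (10.9, 4.5), the cyan sphere covered √(2.6² + 2.7²) ≈ 3.7 units.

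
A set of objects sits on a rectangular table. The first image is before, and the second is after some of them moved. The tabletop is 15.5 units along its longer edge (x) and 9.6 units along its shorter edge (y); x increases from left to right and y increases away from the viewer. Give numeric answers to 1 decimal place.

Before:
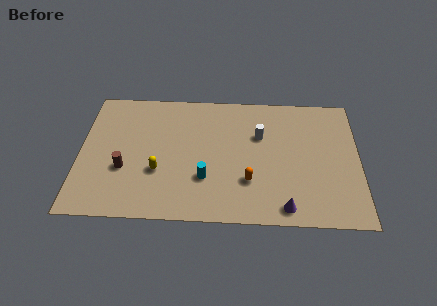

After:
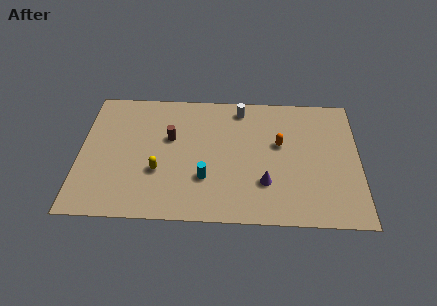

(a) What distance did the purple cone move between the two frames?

2.0

The purple cone moved from about (11.4, 1.1) to (10.3, 2.8), a distance of √(1.1² + 1.7²) ≈ 2.0.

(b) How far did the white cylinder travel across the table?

2.3

The white cylinder was near (10.0, 6.3) before and (8.9, 8.3) after, so it travelled √(1.1² + 2.0²) ≈ 2.3 units.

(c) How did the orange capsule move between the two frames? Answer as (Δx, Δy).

(1.7, 2.8)

The orange capsule started near (9.4, 2.9) and ended near (11.1, 5.7).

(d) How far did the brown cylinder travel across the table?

3.5

The brown cylinder was near (2.5, 3.5) before and (5.0, 5.9) after, so it travelled √(2.5² + 2.4²) ≈ 3.5 units.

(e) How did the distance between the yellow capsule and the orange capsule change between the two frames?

+2.1

The distance was about 5.0 in the first image and 7.1 in the second, so they moved 2.1 units further apart.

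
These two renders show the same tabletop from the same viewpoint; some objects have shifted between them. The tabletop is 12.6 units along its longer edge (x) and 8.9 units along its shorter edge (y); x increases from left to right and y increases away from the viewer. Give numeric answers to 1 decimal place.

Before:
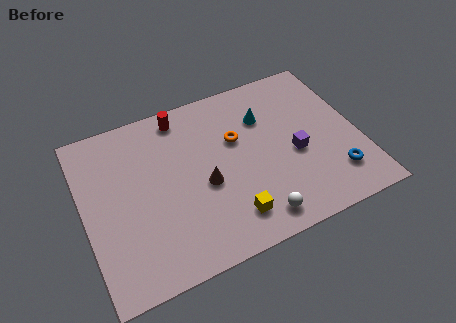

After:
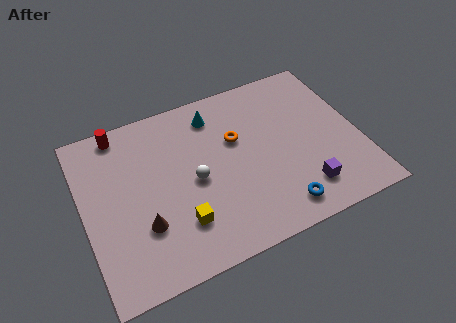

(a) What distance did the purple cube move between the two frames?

2.0

From (9.6, 3.8) to (9.7, 1.8), the purple cube covered √(0.1² + 2.0²) ≈ 2.0 units.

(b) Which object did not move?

the orange torus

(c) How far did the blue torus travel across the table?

2.8

The blue torus was near (11.2, 2.0) before and (8.5, 1.3) after, so it travelled √(2.7² + 0.7²) ≈ 2.8 units.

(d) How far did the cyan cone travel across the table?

2.4

The cyan cone was near (8.5, 6.3) before and (6.3, 7.3) after, so it travelled √(2.2² + 1.0²) ≈ 2.4 units.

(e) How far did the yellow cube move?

2.3

The yellow cube moved from about (6.3, 1.7) to (4.1, 2.3), a distance of √(2.2² + 0.6²) ≈ 2.3.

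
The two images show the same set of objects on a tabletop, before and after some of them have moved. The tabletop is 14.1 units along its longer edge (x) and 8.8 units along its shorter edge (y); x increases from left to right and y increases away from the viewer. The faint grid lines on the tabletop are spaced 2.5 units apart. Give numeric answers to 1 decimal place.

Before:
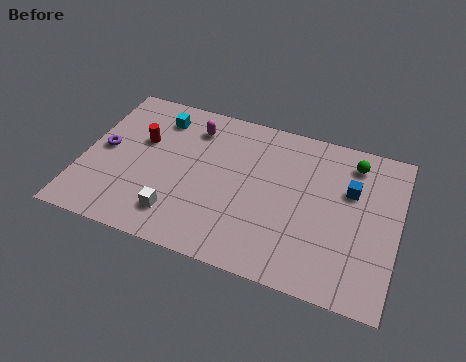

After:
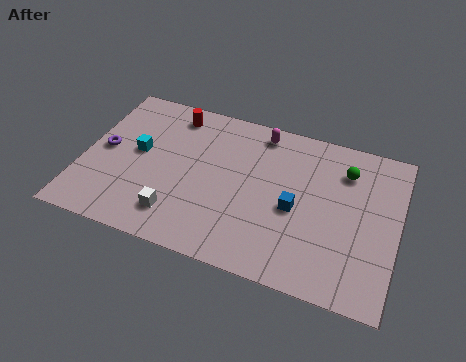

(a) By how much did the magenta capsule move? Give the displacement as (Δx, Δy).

(3.0, 0.7)

The magenta capsule was at about (4.7, 7.0) and moved to about (7.7, 7.7).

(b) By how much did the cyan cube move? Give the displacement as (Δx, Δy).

(-0.7, -2.3)

From the two frames, the cyan cube sits at roughly (3.1, 7.1) before and (2.4, 4.8) after.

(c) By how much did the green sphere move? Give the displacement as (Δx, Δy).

(-0.3, -0.6)

The green sphere started near (11.9, 7.3) and ended near (11.6, 6.7).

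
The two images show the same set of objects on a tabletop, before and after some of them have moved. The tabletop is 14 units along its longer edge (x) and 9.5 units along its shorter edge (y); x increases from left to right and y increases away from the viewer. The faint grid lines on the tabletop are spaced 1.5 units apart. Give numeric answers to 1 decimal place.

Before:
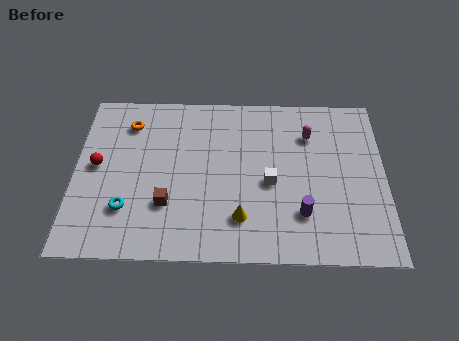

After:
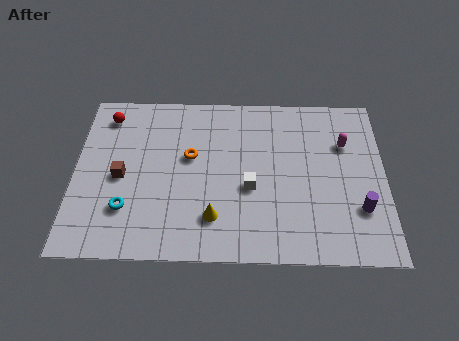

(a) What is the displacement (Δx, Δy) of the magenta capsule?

(1.6, -0.5)

From the two frames, the magenta capsule sits at roughly (10.6, 7.0) before and (12.2, 6.5) after.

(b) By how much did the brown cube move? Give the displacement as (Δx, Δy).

(-2.1, 1.5)

From the two frames, the brown cube sits at roughly (4.2, 2.9) before and (2.1, 4.4) after.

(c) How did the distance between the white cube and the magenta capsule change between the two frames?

+1.7

They were about 3.3 units apart before and 5.0 after — 1.7 units further apart.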